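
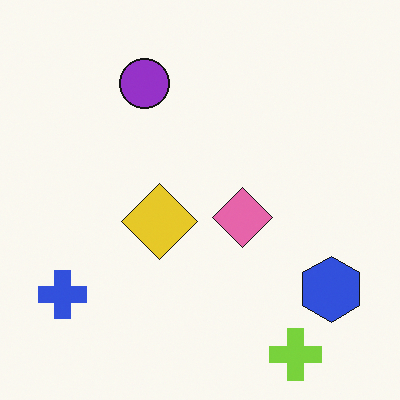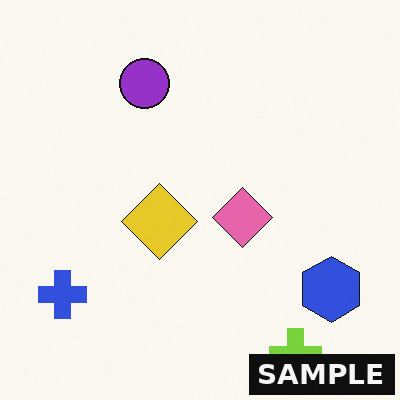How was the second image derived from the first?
The second image is the first watermarked with the text "SAMPLE" in the lower-right corner.

A dark label reading "SAMPLE" appears in the lower-right corner.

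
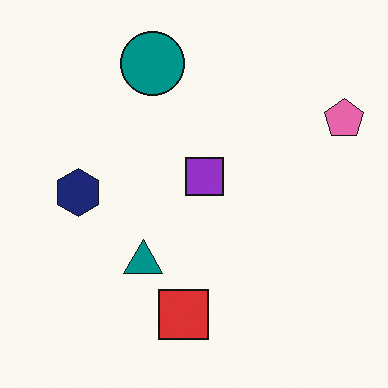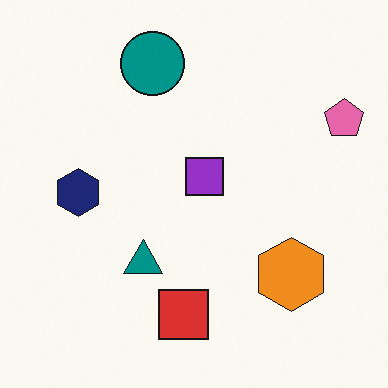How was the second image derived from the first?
The image was overlaid with an additional orange hexagon.

An orange hexagon appears in the second image that is absent from the first.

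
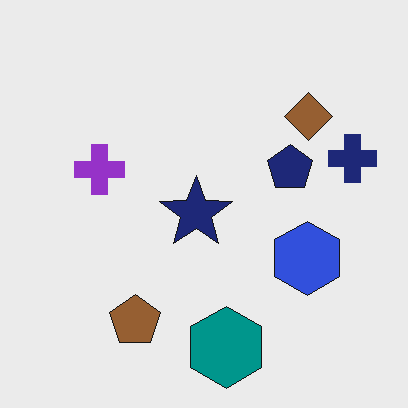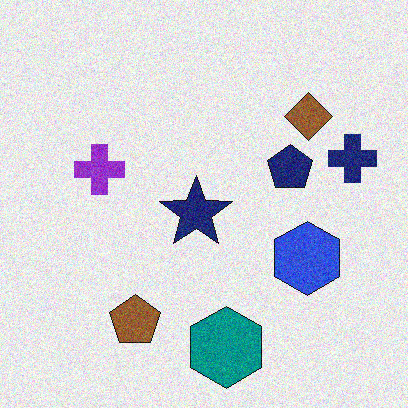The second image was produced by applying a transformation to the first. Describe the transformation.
The transformation is: degraded with visible gaussian noise.

Random speckle covers the whole image, including the flat background.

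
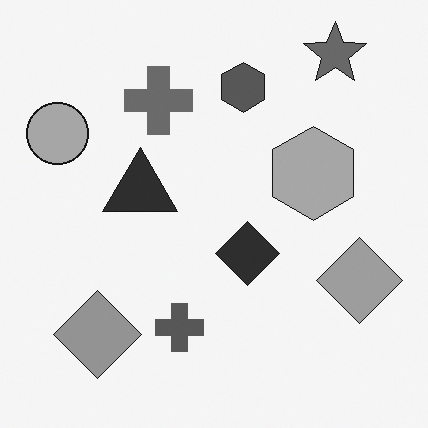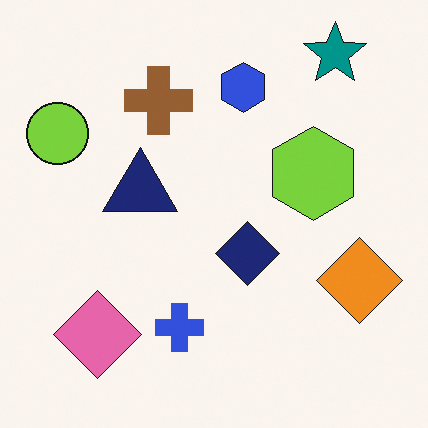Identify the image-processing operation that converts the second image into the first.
The image was converted to grayscale.

All color is removed — every shape is now a shade of grey.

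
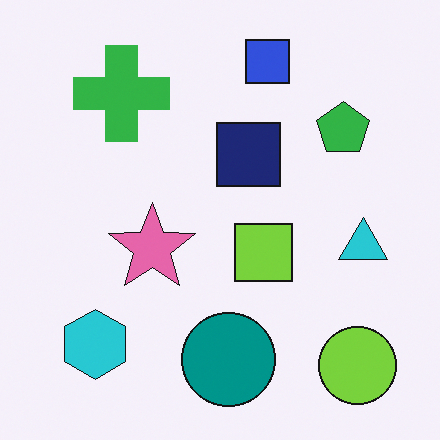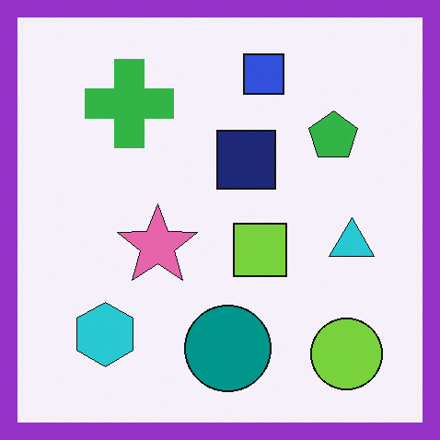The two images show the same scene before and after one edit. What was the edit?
The image was framed with a purple border.

A solid purple frame runs around the edge of the second image, with the content slightly shrunk inside it.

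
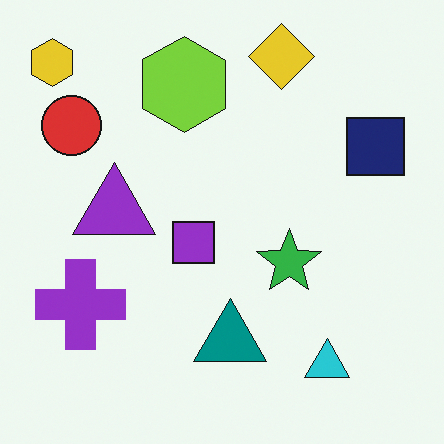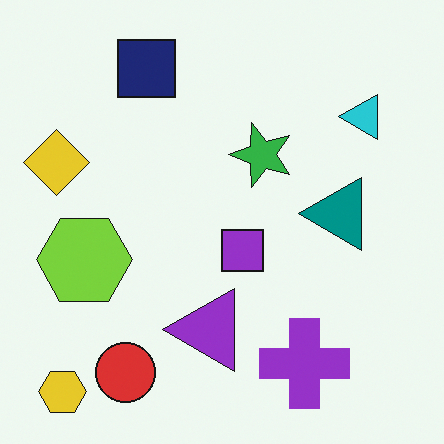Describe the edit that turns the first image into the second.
This is the original image rotated 90° counter-clockwise.

The yellow hexagon sits in the top-left of the first image and the bottom-left of the second — consistent with a whole-image 90° counter-clockwise rotation.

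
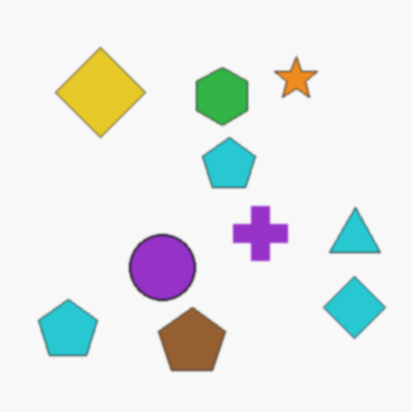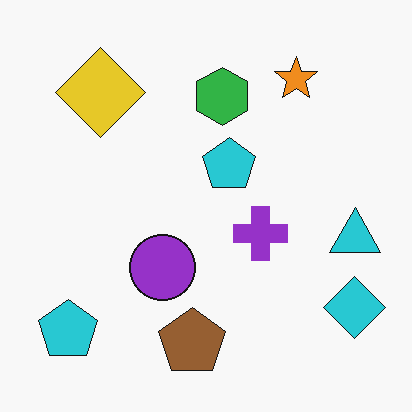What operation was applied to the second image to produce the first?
Given a subtle gaussian blur.

Shape edges and outlines are uniformly softened across the whole image.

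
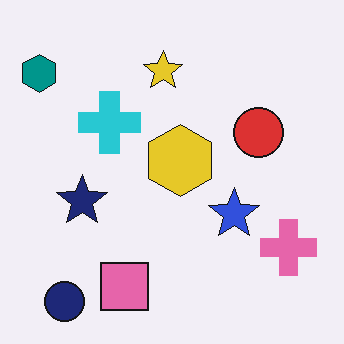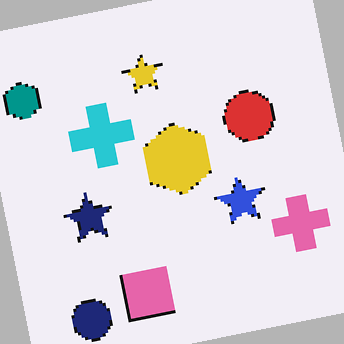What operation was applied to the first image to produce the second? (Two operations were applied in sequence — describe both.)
The transformation is: lightly pixelated (a mild mosaic effect), then rotated counter-clockwise by a few degrees.

Shapes are reduced to large square blocks; fine edges and outlines are lost — a downscale-then-upscale (mosaic) effect. Every shape is tilted by the same angle and the image corners show triangular fill wedges — a whole-image rotation by a non-right angle.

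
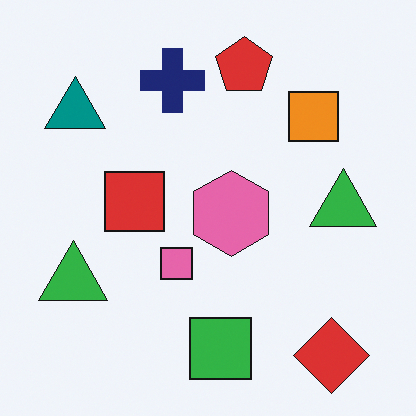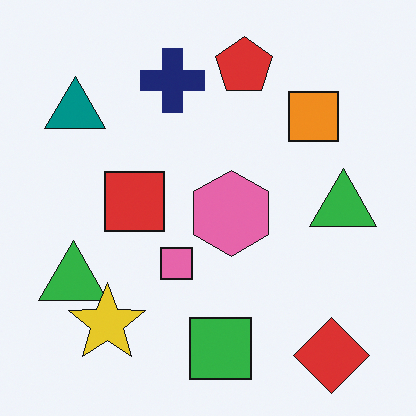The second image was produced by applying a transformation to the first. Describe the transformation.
The second image is the first overlaid with an additional yellow star.

A yellow star appears in the second image that is absent from the first.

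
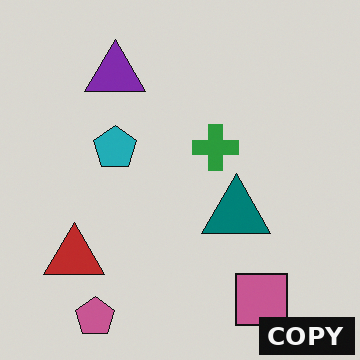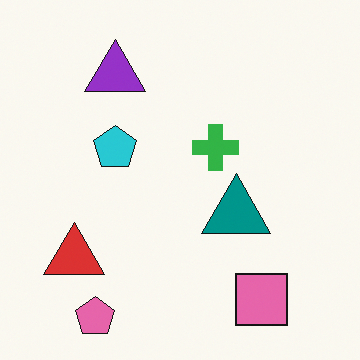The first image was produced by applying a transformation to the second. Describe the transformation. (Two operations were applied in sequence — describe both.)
This is the original image darkened a little, then watermarked with the text "COPY" in the lower-right corner.

Every pixel — background and shapes alike — is uniformly darkened. A dark label reading "COPY" appears in the lower-right corner.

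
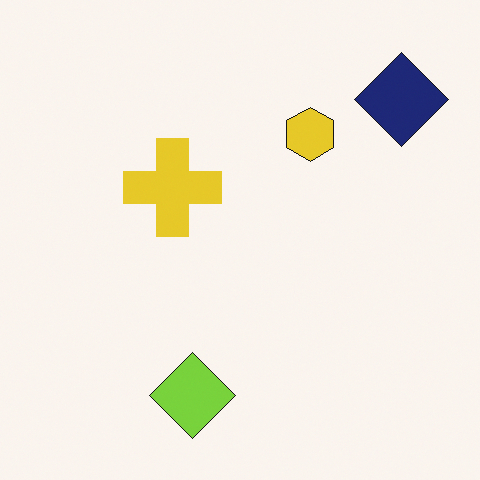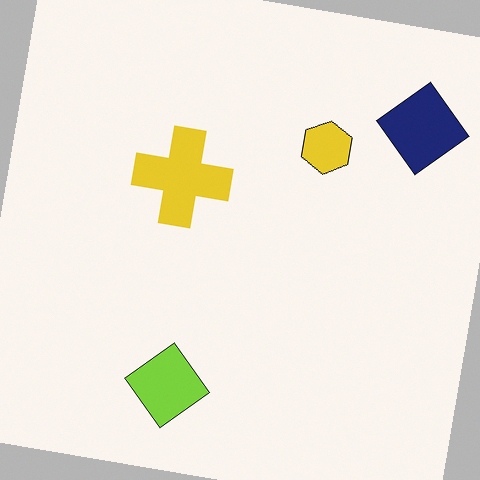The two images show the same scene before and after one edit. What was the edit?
The transformation is: rotated clockwise by a few degrees.

Every shape is tilted by the same angle and the image corners show triangular fill wedges — a whole-image rotation by a non-right angle.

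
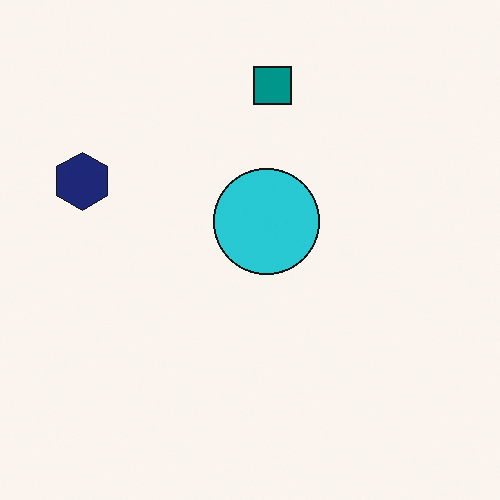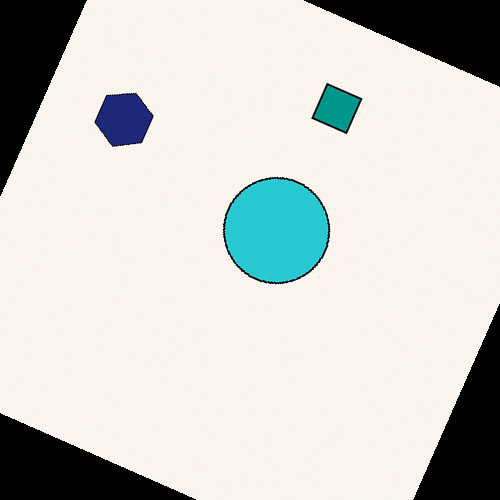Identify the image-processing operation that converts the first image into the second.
The second image is the first rotated clockwise by a clearly visible amount.

Every shape is tilted by the same angle and the image corners show triangular fill wedges — a whole-image rotation by a non-right angle.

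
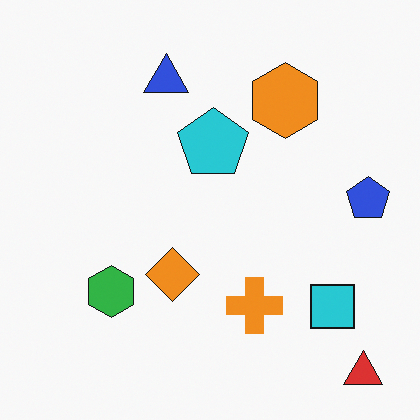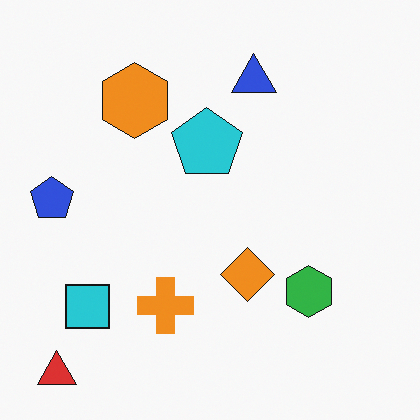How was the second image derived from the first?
The transformation is: flipped horizontally (left ↔ right).

The blue pentagon is in the right of the first image and the left of the second — shapes on opposite sides of the vertical midline have swapped in a mirror flip.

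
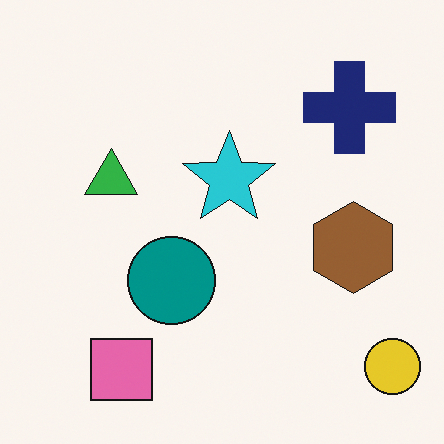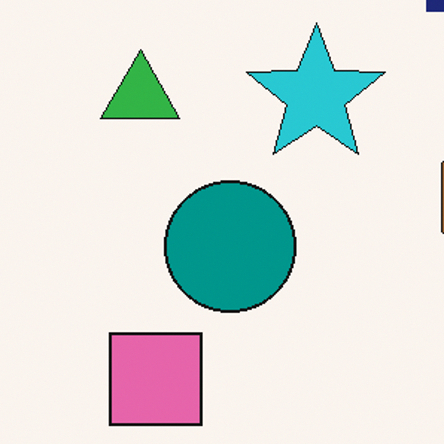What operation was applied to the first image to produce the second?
The second image is the first cropped slightly and scaled back up.

The visible shapes are larger and the field of view is narrower; shapes near the original edges may be partly or wholly outside the frame — a crop-and-rescale.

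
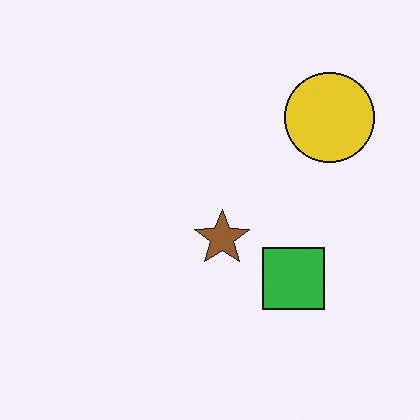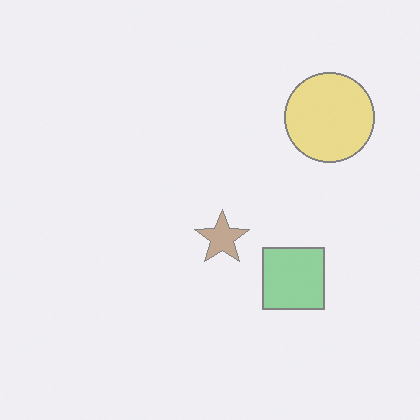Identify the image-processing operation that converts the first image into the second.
The transformation is: washed out (contrast reduced).

Tones are pushed toward mid-grey across the whole image — a global contrast change.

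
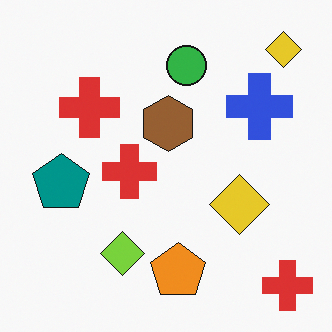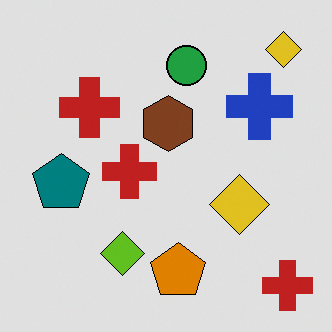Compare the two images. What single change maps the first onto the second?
The second image is the first moderately posterized.

Each flat color has snapped to a coarser quantized level — most visibly, the near-white background has dropped to a flat grey.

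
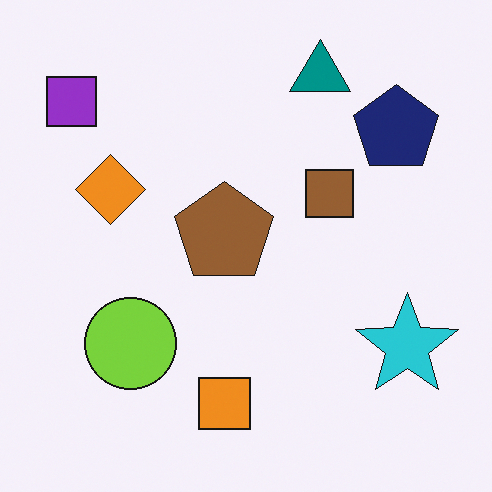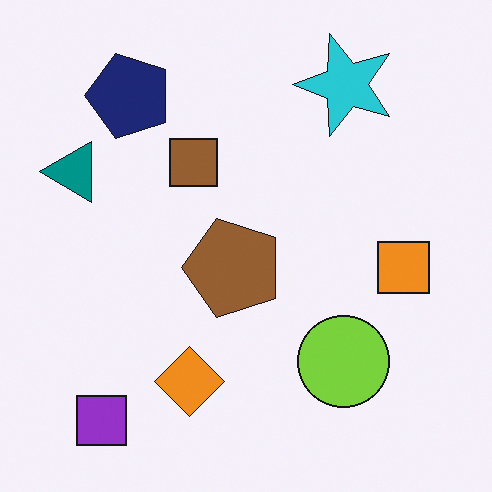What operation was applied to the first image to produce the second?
Rotated 90° counter-clockwise.

The purple square sits in the top-left of the first image and the bottom-left of the second — consistent with a whole-image 90° counter-clockwise rotation.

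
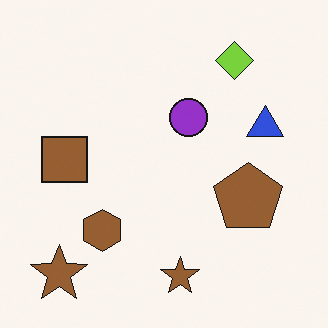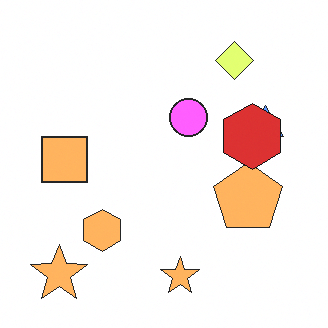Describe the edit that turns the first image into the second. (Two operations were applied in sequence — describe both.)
The image was noticeably brightened, then overlaid with an additional red hexagon.

Every pixel — background and shapes alike — is uniformly brightened. A red hexagon appears in the second image that is absent from the first.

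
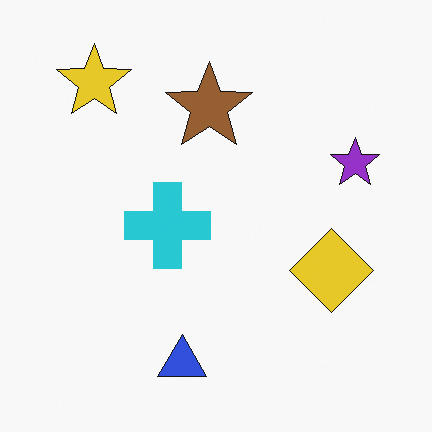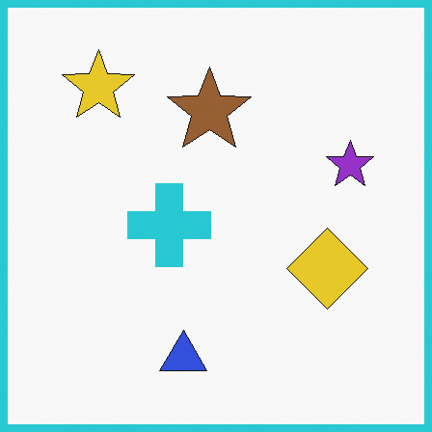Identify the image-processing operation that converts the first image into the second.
The image was framed with a cyan border.

A solid cyan frame runs around the edge of the second image, with the content slightly shrunk inside it.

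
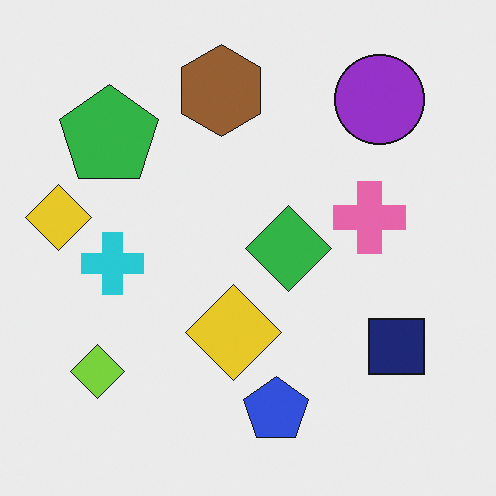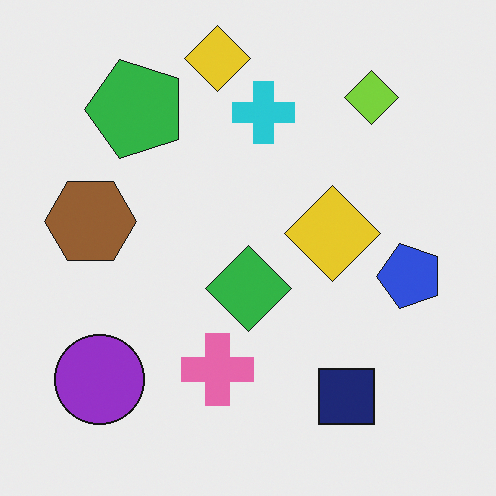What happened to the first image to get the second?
The second image is the first transposed (reflected across the top-left ↔ bottom-right diagonal).

Shapes have swapped their row and column positions — what was in the top-right is now in the bottom-left — a diagonal reflection.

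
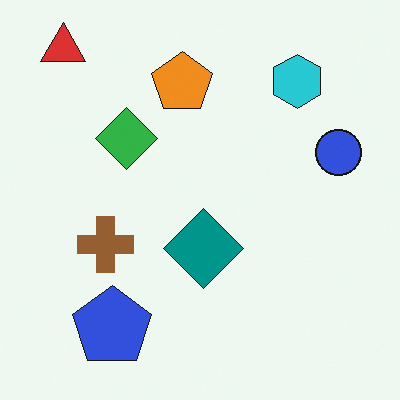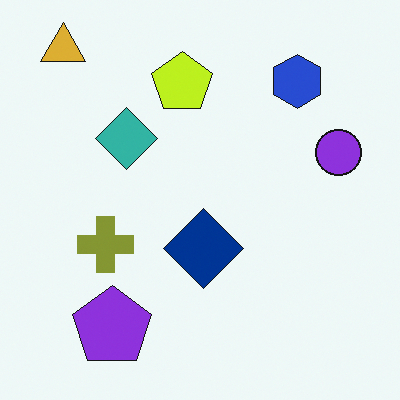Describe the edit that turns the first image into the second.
Hue-shifted by a small amount.

Every shape's color has rotated by the same amount around the hue wheel — a uniform hue shift.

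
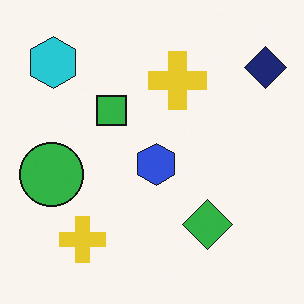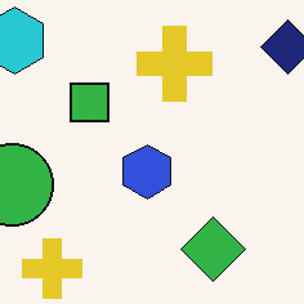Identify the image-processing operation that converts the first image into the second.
Cropped to a modestly smaller region and rescaled.

The visible shapes are larger and the field of view is narrower; shapes near the original edges may be partly or wholly outside the frame — a crop-and-rescale.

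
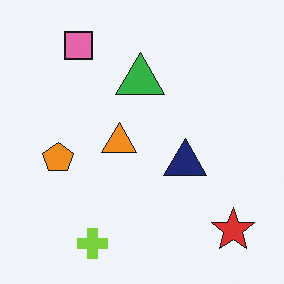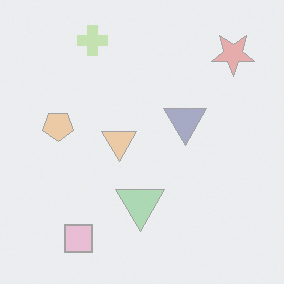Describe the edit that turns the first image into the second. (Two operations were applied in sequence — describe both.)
This is the original image flipped vertically (top ↔ bottom), then washed out (contrast reduced).

The lime cross is in the bottom-left of the first image and the top-left of the second — shapes on opposite sides of the horizontal midline have swapped in a mirror flip. Tones are pushed toward mid-grey across the whole image — a global contrast change.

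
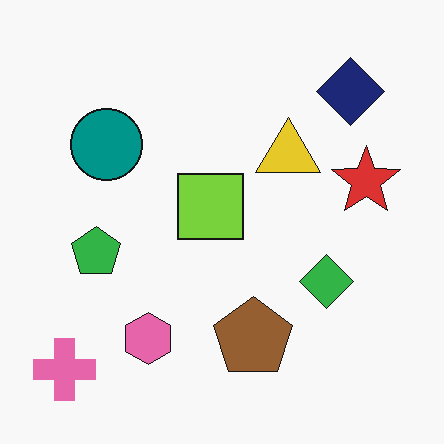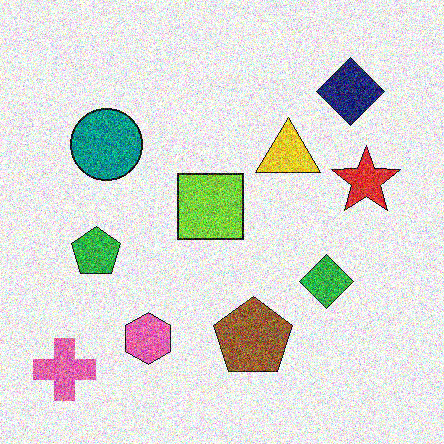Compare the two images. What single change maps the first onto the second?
This is the original image degraded with heavy additive noise.

Random speckle covers the whole image, including the flat background.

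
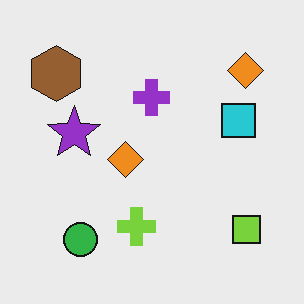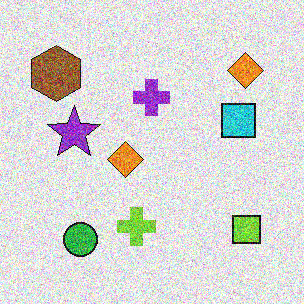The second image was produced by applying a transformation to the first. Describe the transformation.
It was degraded with heavy additive noise.

Random speckle covers the whole image, including the flat background.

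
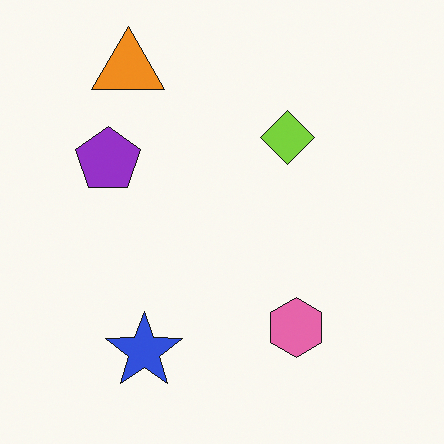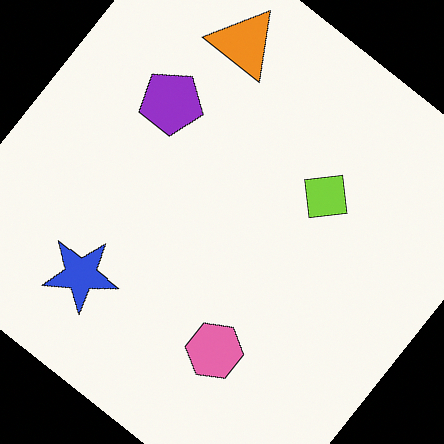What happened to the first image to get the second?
This is the original image rotated clockwise by a large amount — several tens of degrees.

Every shape is tilted by the same angle and the image corners show triangular fill wedges — a whole-image rotation by a non-right angle.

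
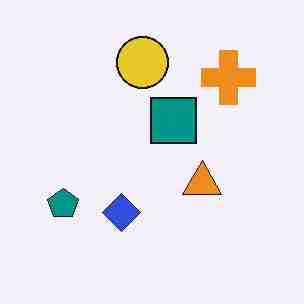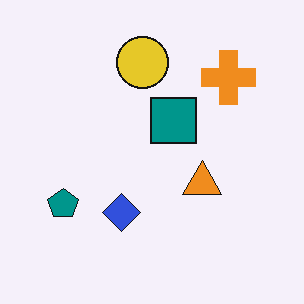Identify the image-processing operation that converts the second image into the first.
The transformation is: heavily JPEG-compressed with obvious blocking artifacts.

Blocky 8×8 compression artifacts appear around shape edges and the flat background shows ringing — characteristic JPEG degradation.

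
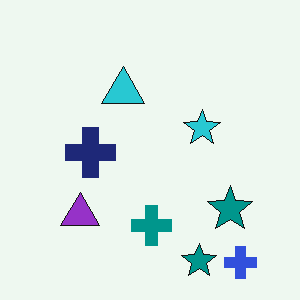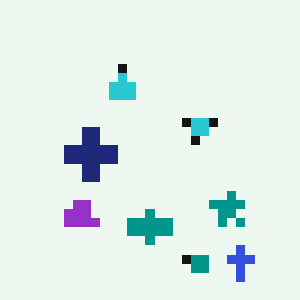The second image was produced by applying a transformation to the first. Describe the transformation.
The second image is the first heavily pixelated into large blocks.

Shapes are reduced to large square blocks; fine edges and outlines are lost — a downscale-then-upscale (mosaic) effect.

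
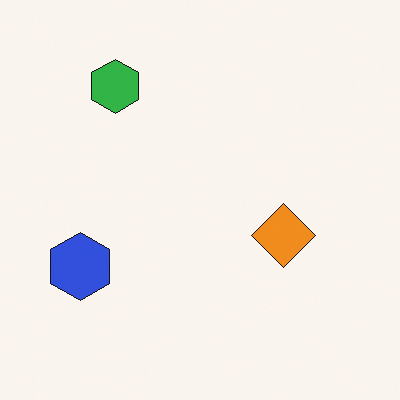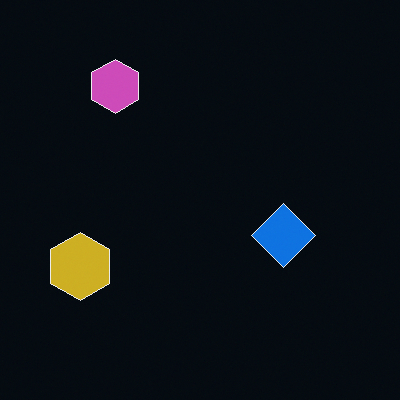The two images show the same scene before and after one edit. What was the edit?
The transformation is: color-inverted (negative).

The light background has become dark and every shape's color is its complement — a photographic negative.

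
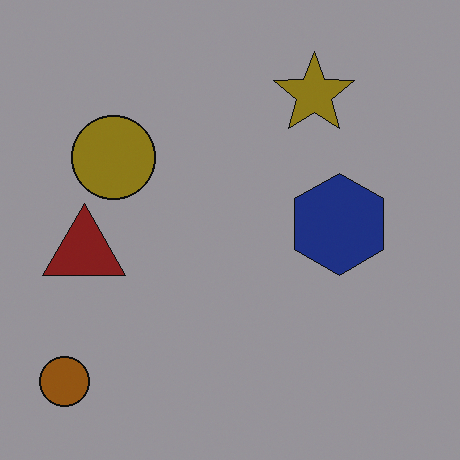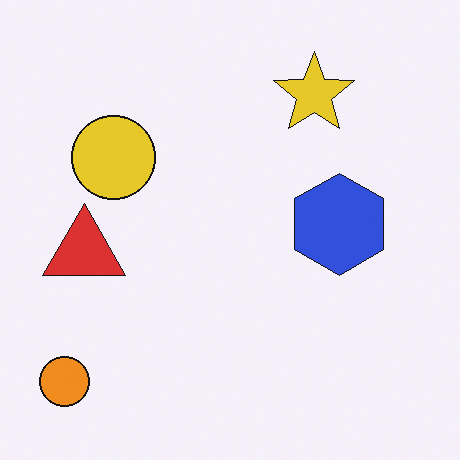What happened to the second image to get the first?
The transformation is: substantially darkened.

Every pixel — background and shapes alike — is uniformly darkened.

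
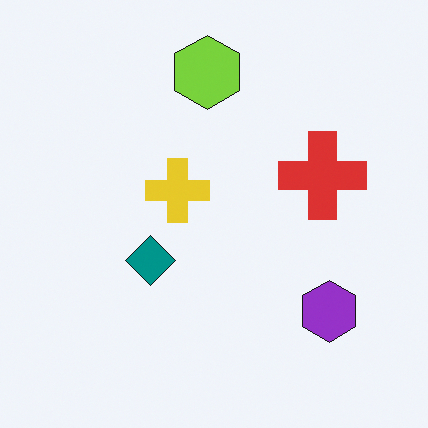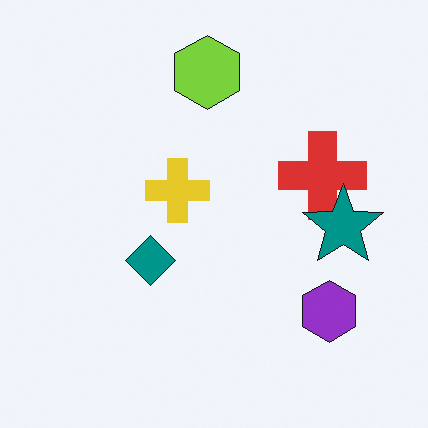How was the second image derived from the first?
Overlaid with an additional teal star.

A teal star appears in the second image that is absent from the first.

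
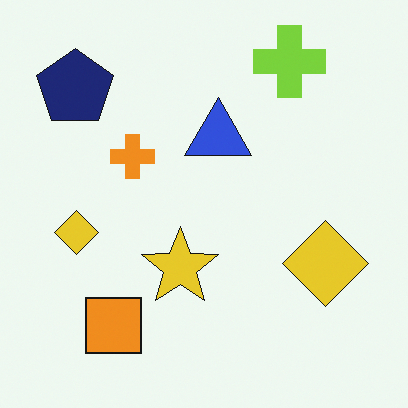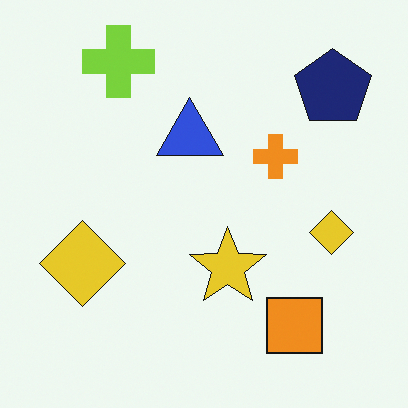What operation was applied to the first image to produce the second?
This is the original image flipped horizontally (left ↔ right).

The navy pentagon is in the top-left of the first image and the top-right of the second — shapes on opposite sides of the vertical midline have swapped in a mirror flip.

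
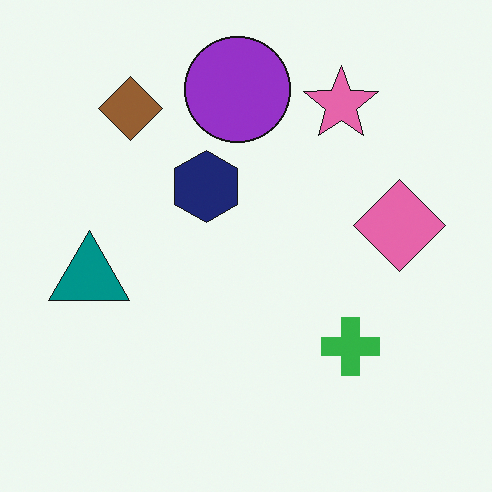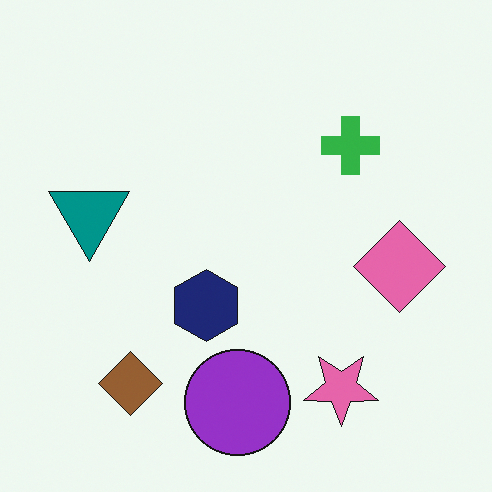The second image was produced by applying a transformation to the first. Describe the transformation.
The transformation is: flipped vertically (top ↔ bottom).

The purple circle is in the top of the first image and the bottom of the second — shapes on opposite sides of the horizontal midline have swapped in a mirror flip.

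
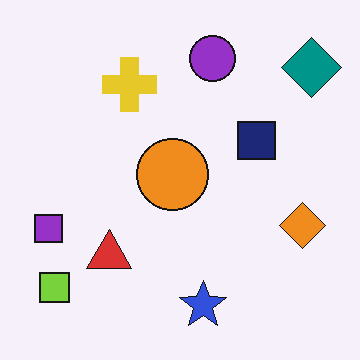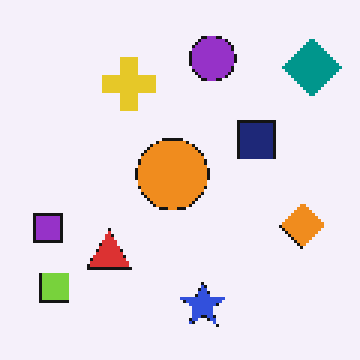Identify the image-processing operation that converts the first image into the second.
The transformation is: lightly pixelated (a mild mosaic effect).

Shapes are reduced to large square blocks; fine edges and outlines are lost — a downscale-then-upscale (mosaic) effect.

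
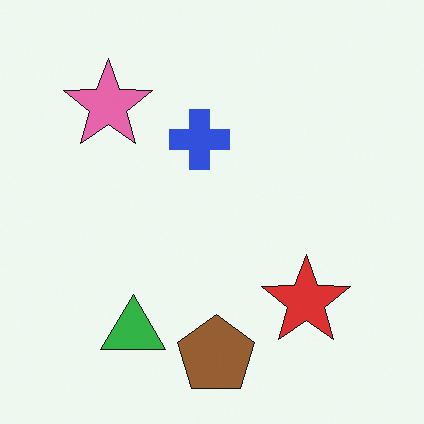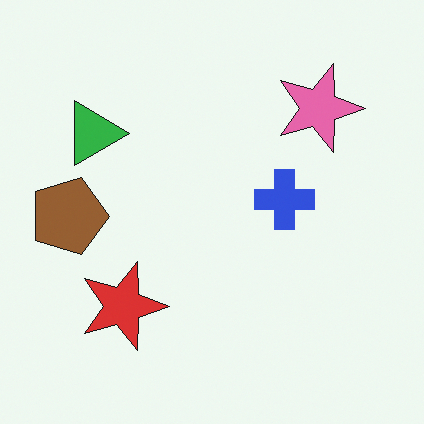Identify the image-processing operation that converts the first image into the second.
The image was rotated 90° clockwise.

The pink star sits in the top-left of the first image and the top-right of the second — consistent with a whole-image 90° clockwise rotation.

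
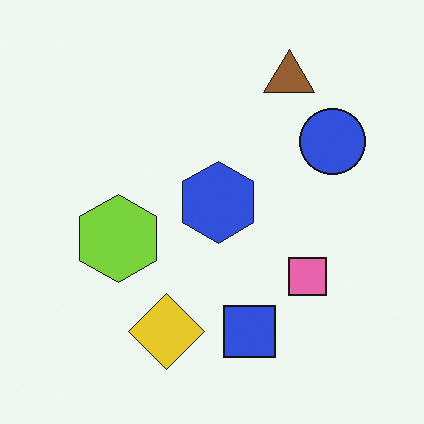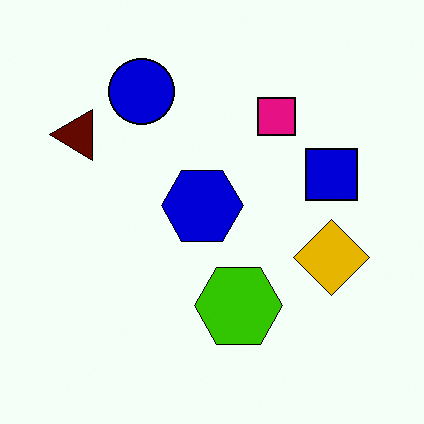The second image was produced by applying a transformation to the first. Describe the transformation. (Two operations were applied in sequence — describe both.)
The second image is the first rotated 90° counter-clockwise, then given much higher contrast.

The brown triangle sits in the top-right of the first image and the top-left of the second — consistent with a whole-image 90° counter-clockwise rotation. Tones are pushed away from mid-grey across the whole image — a global contrast change.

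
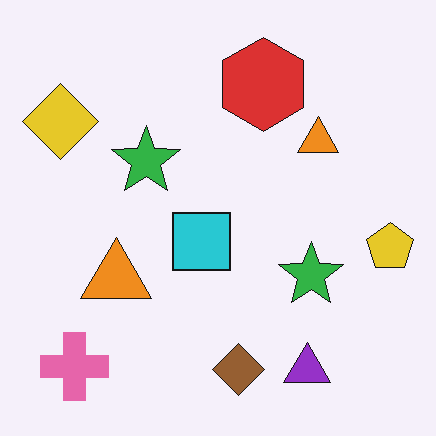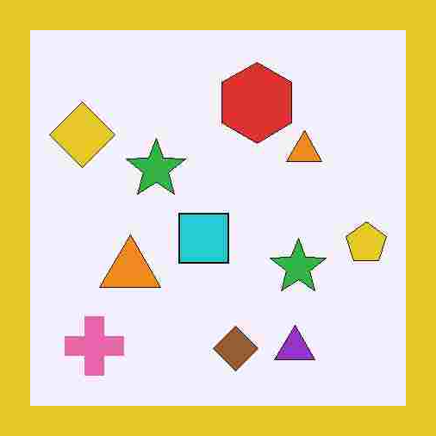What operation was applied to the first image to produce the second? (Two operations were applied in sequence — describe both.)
The image was heavily JPEG-compressed with obvious blocking artifacts, then framed with a yellow border.

Blocky 8×8 compression artifacts appear around shape edges and the flat background shows ringing — characteristic JPEG degradation. A solid yellow frame runs around the edge of the second image, with the content slightly shrunk inside it.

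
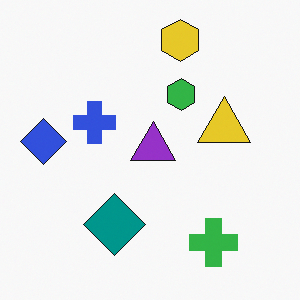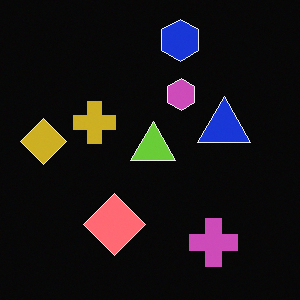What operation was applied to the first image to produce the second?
Color-inverted (negative).

The light background has become dark and every shape's color is its complement — a photographic negative.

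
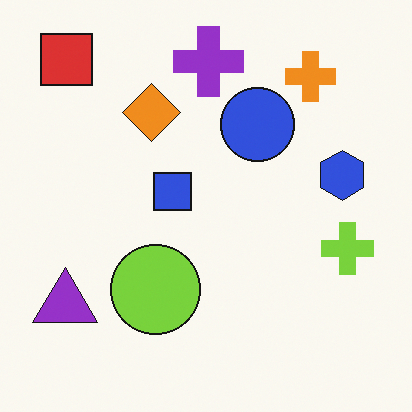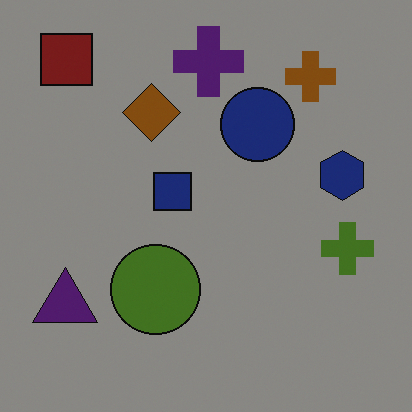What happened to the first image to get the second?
The transformation is: substantially darkened.

Every pixel — background and shapes alike — is uniformly darkened.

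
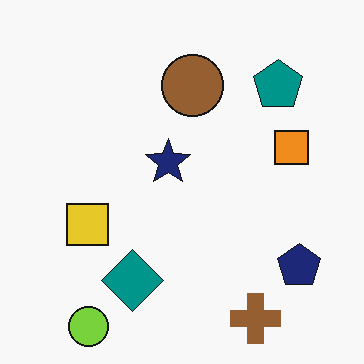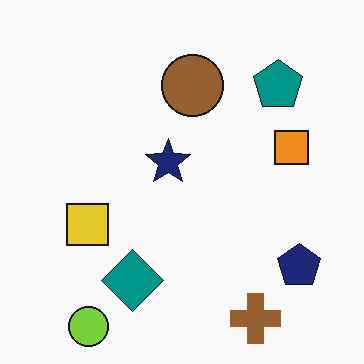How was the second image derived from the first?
The transformation is: given moderate JPEG compression.

Blocky 8×8 compression artifacts appear around shape edges and the flat background shows ringing — characteristic JPEG degradation.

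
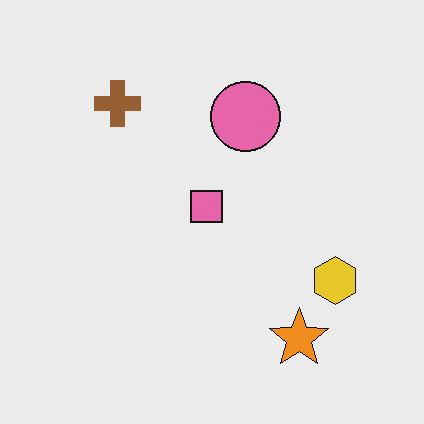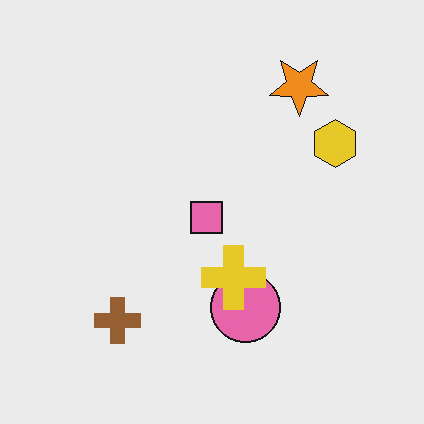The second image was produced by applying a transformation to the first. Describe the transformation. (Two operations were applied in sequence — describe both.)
It was flipped vertically (top ↔ bottom), then overlaid with an additional yellow cross.

The orange star is in the bottom-right of the first image and the top-right of the second — shapes on opposite sides of the horizontal midline have swapped in a mirror flip. A yellow cross appears in the second image that is absent from the first.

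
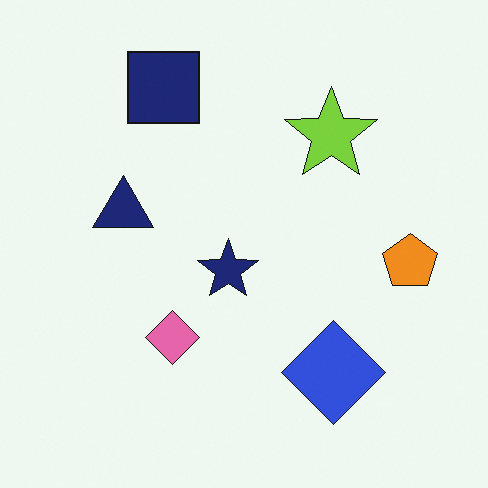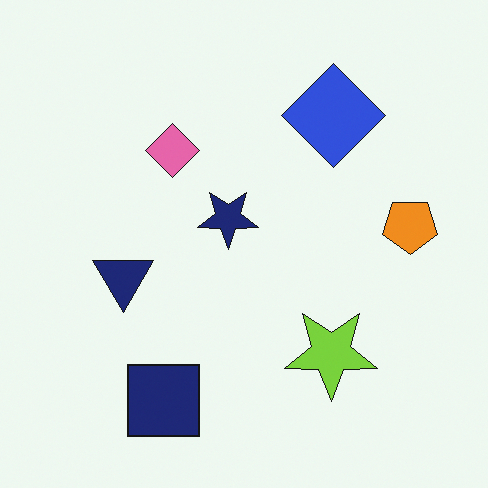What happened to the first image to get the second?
It was flipped vertically (top ↔ bottom).

The navy square is in the top of the first image and the bottom of the second — shapes on opposite sides of the horizontal midline have swapped in a mirror flip.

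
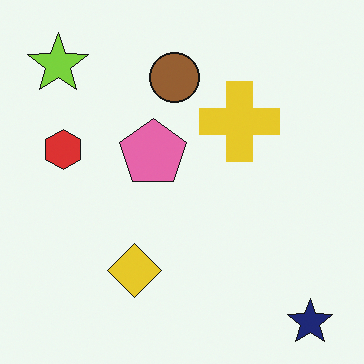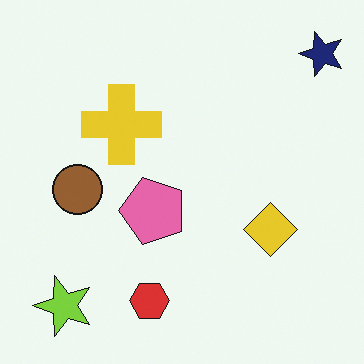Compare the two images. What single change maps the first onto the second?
Rotated 90° counter-clockwise.

The navy star sits in the bottom-right of the first image and the top-right of the second — consistent with a whole-image 90° counter-clockwise rotation.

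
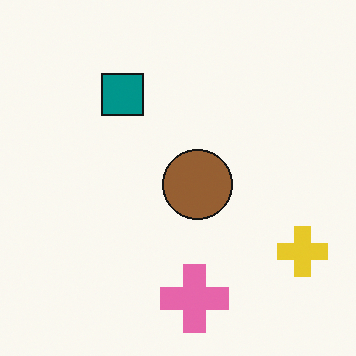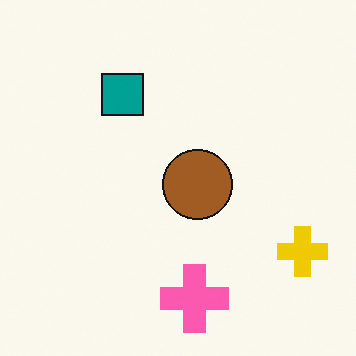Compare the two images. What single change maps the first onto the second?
The image was slightly oversaturated.

All colors are more vivid — a global saturation change.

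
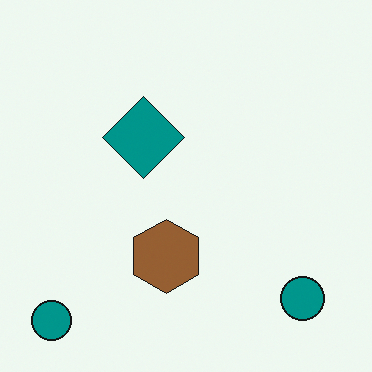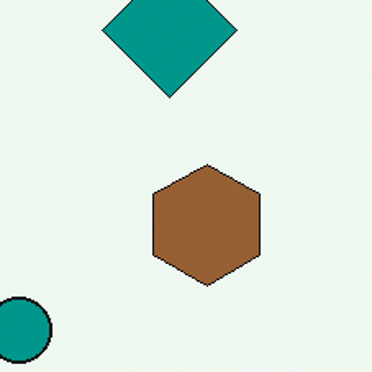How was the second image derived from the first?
The image was cropped tightly and scaled back up.

The visible shapes are larger and the field of view is narrower; shapes near the original edges may be partly or wholly outside the frame — a crop-and-rescale.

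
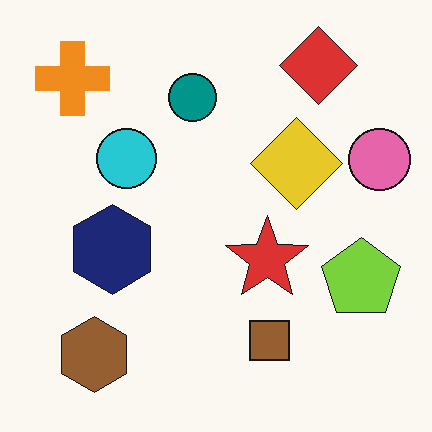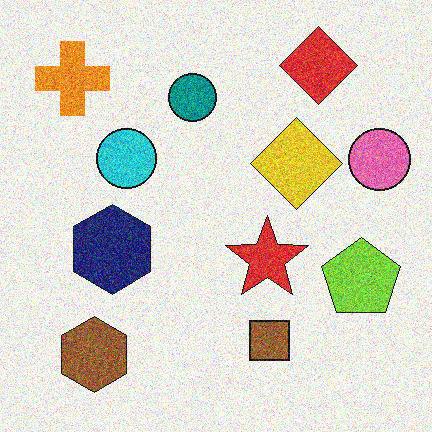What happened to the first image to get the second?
The image was degraded with strong gaussian noise.

Random speckle covers the whole image, including the flat background.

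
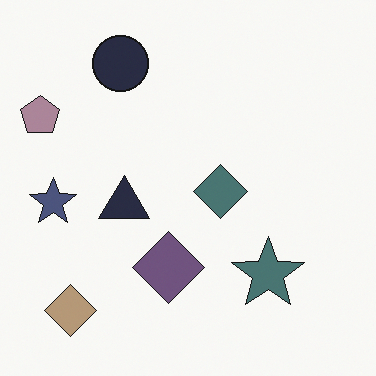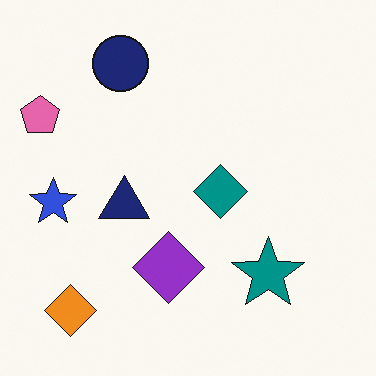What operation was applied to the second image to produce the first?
This is the original image made much more muted (saturation change).

All colors are more muted and greyish — a global saturation change.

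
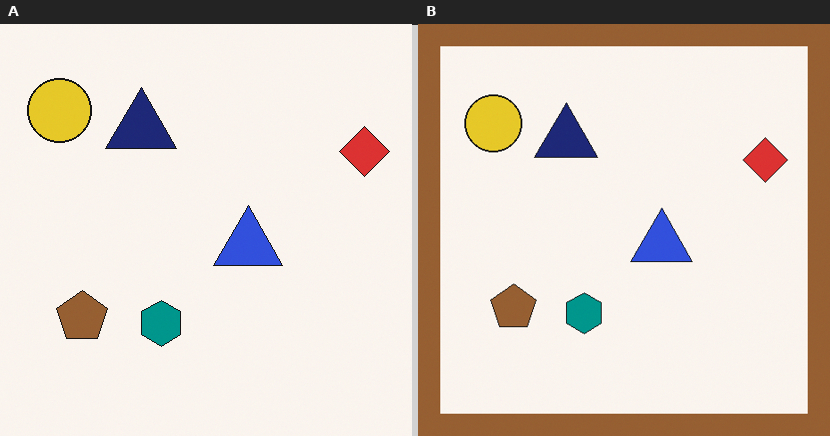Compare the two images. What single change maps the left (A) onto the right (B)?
Framed with a brown border.

A solid brown frame runs around the edge of the right (B) image, with the content slightly shrunk inside it.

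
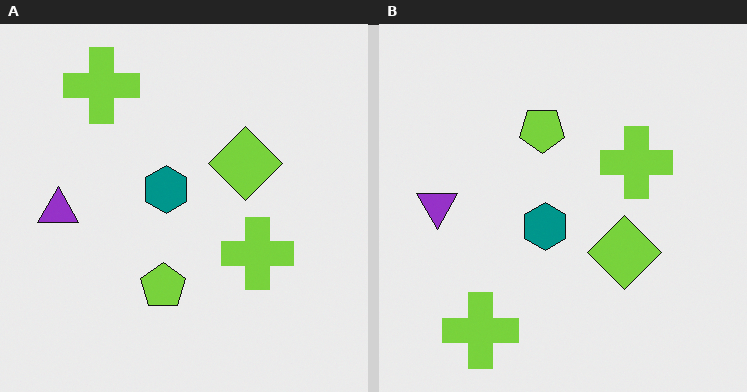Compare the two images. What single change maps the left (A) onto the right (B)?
The image was flipped vertically (top ↔ bottom).

The lime pentagon is in the bottom of the left (A) image and the top of the right (B) — shapes on opposite sides of the horizontal midline have swapped in a mirror flip.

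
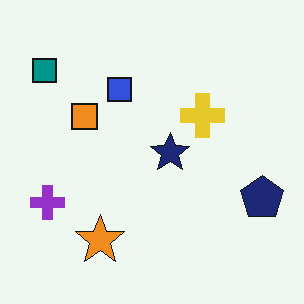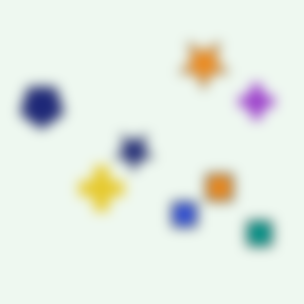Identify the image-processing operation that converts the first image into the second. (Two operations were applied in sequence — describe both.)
Rotated 180°, then strongly gaussian-blurred.

The teal square sits in the top-left of the first image and the bottom-right of the second — consistent with a whole-image 180° rotation. Shape edges and outlines are uniformly softened across the whole image.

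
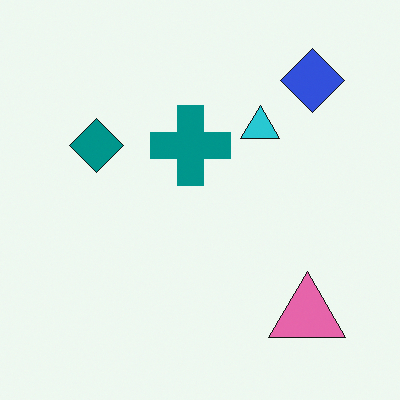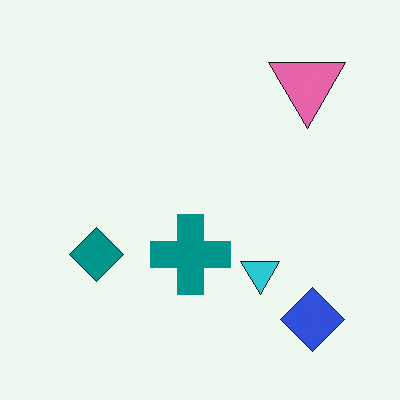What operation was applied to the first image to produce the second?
It was flipped vertically (top ↔ bottom).

The blue diamond is in the top-right of the first image and the bottom-right of the second — shapes on opposite sides of the horizontal midline have swapped in a mirror flip.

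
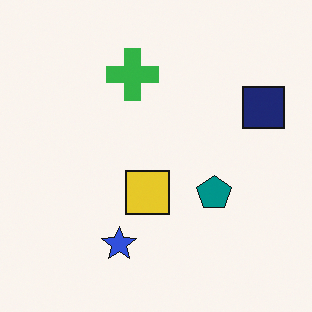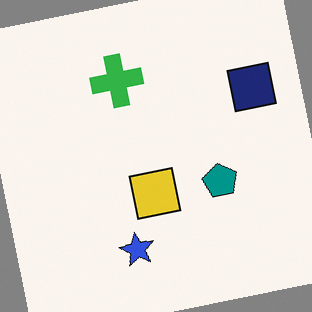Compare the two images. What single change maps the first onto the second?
This is the original image rotated counter-clockwise by a few degrees.

Every shape is tilted by the same angle and the image corners show triangular fill wedges — a whole-image rotation by a non-right angle.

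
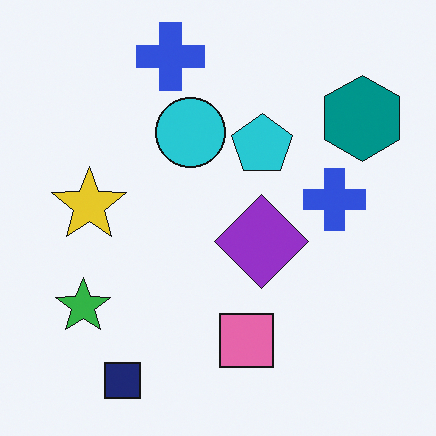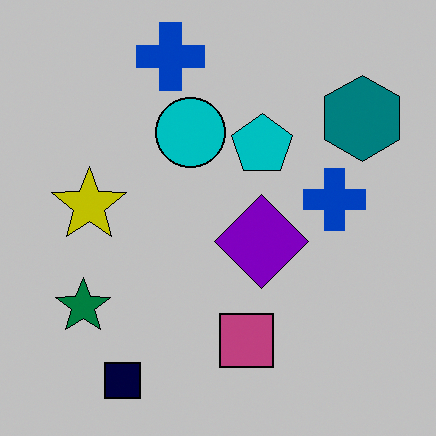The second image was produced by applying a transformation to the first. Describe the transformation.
It was aggressively posterized.

Each flat color has snapped to a coarser quantized level — most visibly, the near-white background has dropped to a flat grey.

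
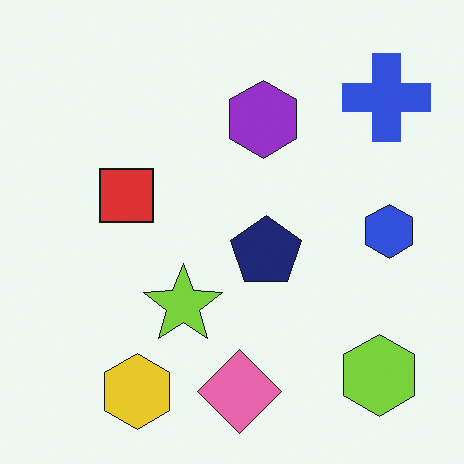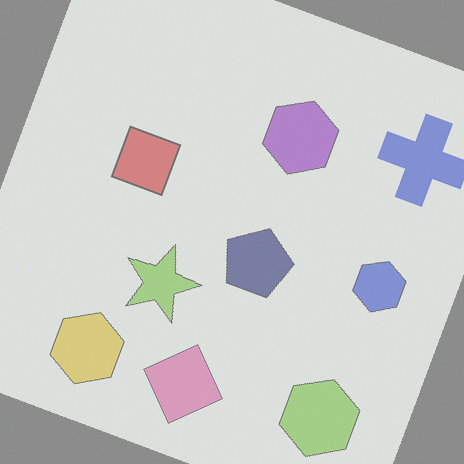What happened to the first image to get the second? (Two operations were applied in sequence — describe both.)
The second image is the first rotated clockwise by a clearly visible amount, then washed out (contrast reduced).

Every shape is tilted by the same angle and the image corners show triangular fill wedges — a whole-image rotation by a non-right angle. Tones are pushed toward mid-grey across the whole image — a global contrast change.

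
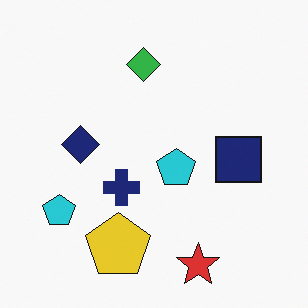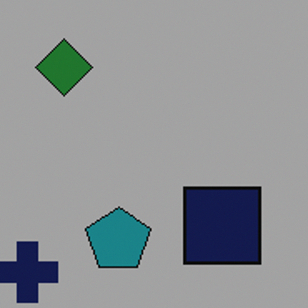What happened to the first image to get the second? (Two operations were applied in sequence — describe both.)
It was substantially darkened, then cropped to a noticeably smaller region and rescaled.

Every pixel — background and shapes alike — is uniformly darkened. The visible shapes are larger and the field of view is narrower; shapes near the original edges may be partly or wholly outside the frame — a crop-and-rescale.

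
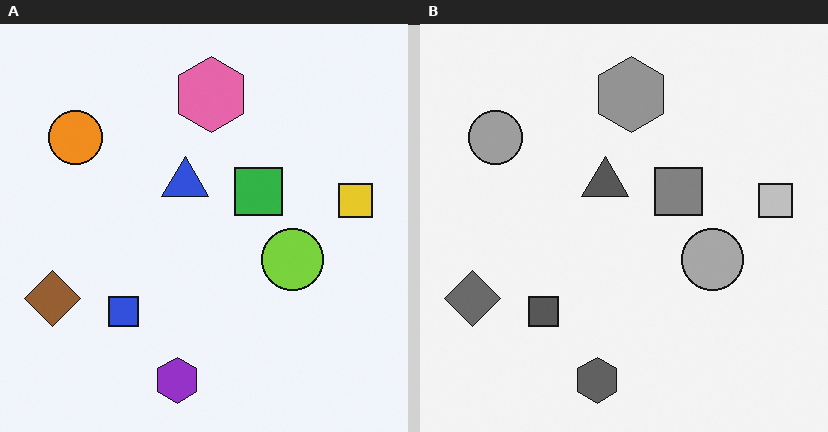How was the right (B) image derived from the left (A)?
The image was converted to grayscale.

All color is removed — every shape is now a shade of grey.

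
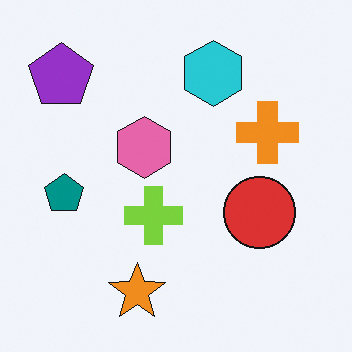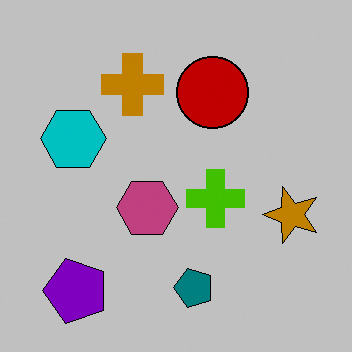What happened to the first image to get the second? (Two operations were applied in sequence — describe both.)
The image was rotated 90° counter-clockwise, then heavily posterized to just a handful of flat colors.

The purple pentagon sits in the top-left of the first image and the bottom-left of the second — consistent with a whole-image 90° counter-clockwise rotation. Each flat color has snapped to a coarser quantized level — most visibly, the near-white background has dropped to a flat grey.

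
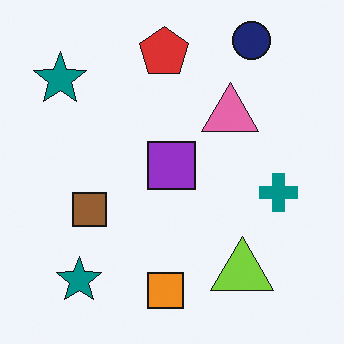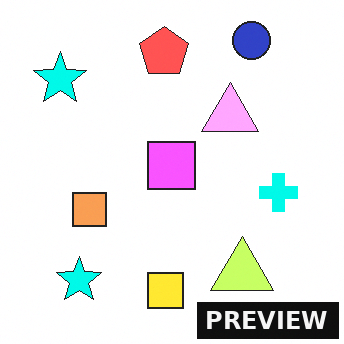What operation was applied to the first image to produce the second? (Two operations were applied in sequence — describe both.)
It was brightened a lot, then watermarked with the text "PREVIEW" in the lower-right corner.

Every pixel — background and shapes alike — is uniformly brightened. A dark label reading "PREVIEW" appears in the lower-right corner.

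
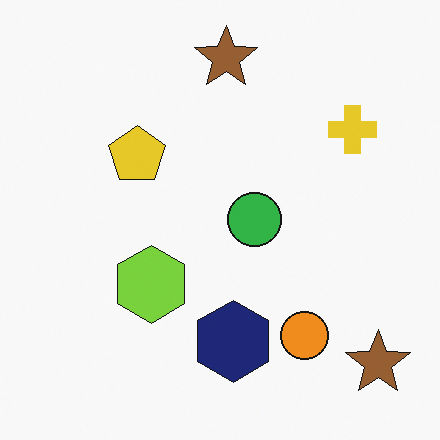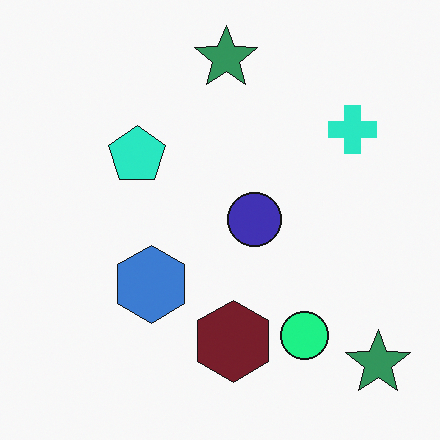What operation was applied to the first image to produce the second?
The transformation is: hue-shifted through roughly a third of the color wheel.

Every shape's color has rotated by the same amount around the hue wheel — a uniform hue shift.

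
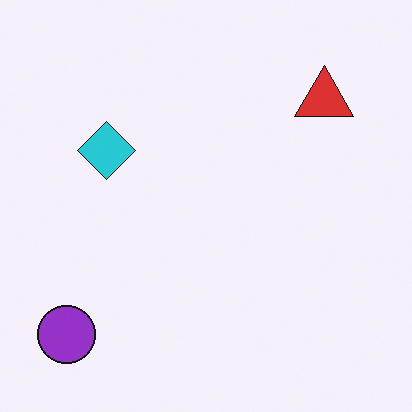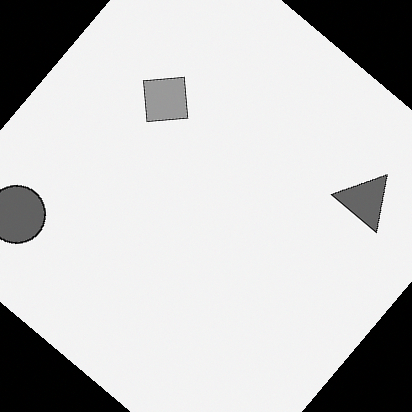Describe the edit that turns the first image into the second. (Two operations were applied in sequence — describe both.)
It was converted to grayscale, then rotated clockwise by a large amount — several tens of degrees.

All color is removed — every shape is now a shade of grey. Every shape is tilted by the same angle and the image corners show triangular fill wedges — a whole-image rotation by a non-right angle.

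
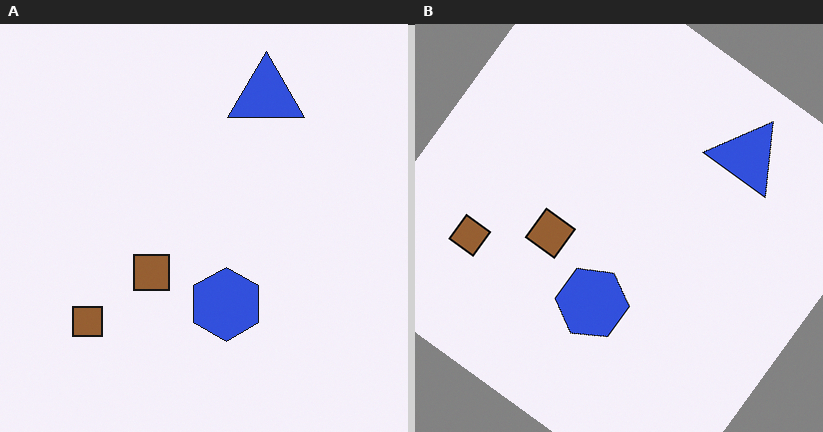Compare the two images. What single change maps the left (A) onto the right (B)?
The image was rotated clockwise by a large amount — several tens of degrees.

Every shape is tilted by the same angle and the image corners show triangular fill wedges — a whole-image rotation by a non-right angle.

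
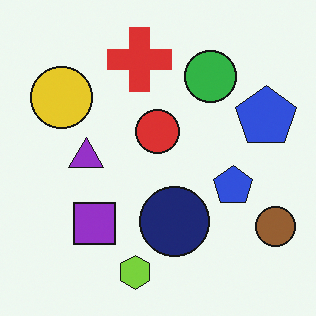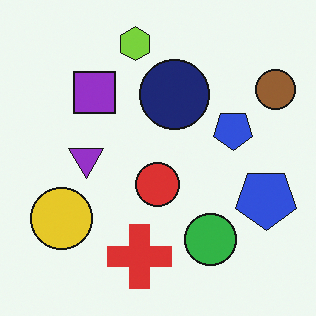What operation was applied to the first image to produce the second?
Flipped vertically (top ↔ bottom).

The lime hexagon is in the bottom of the first image and the top of the second — shapes on opposite sides of the horizontal midline have swapped in a mirror flip.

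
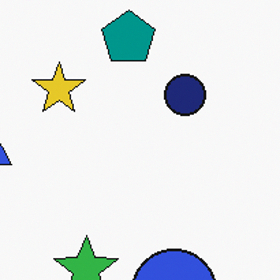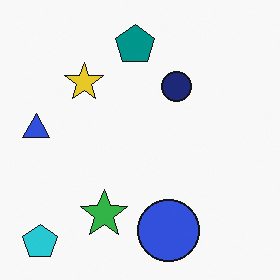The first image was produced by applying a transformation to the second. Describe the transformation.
This is the original image cropped slightly and scaled back up.

The visible shapes are larger and the field of view is narrower; shapes near the original edges may be partly or wholly outside the frame — a crop-and-rescale.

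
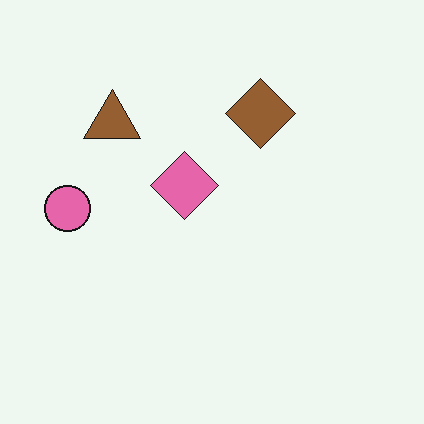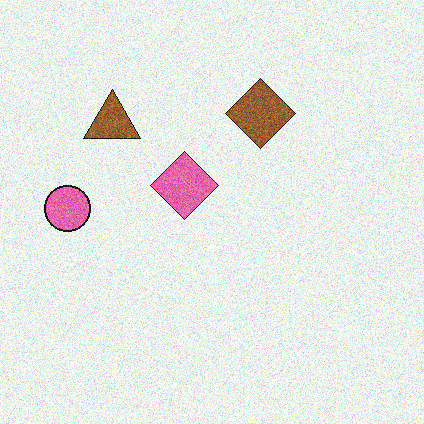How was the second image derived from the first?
The second image is the first degraded with visible gaussian noise.

Random speckle covers the whole image, including the flat background.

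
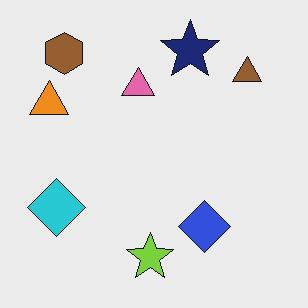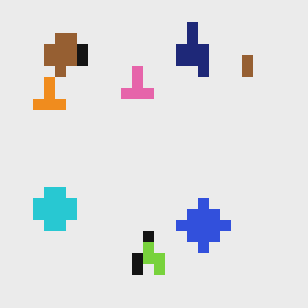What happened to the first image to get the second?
The transformation is: coarsely pixelated.

Shapes are reduced to large square blocks; fine edges and outlines are lost — a downscale-then-upscale (mosaic) effect.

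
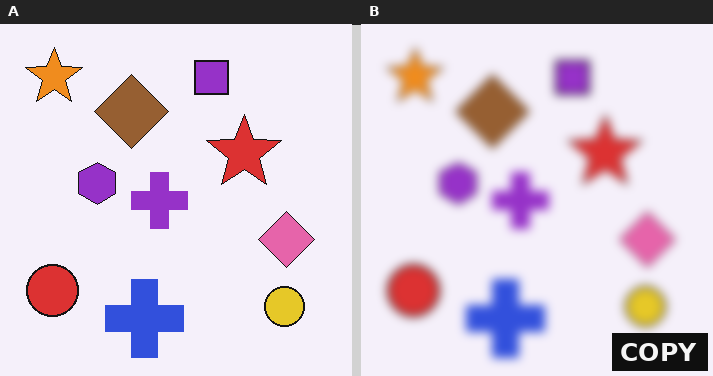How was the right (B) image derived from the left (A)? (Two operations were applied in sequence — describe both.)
This is the original image strongly gaussian-blurred, then watermarked with the text "COPY" in the lower-right corner.

Shape edges and outlines are uniformly softened across the whole image. A dark label reading "COPY" appears in the lower-right corner.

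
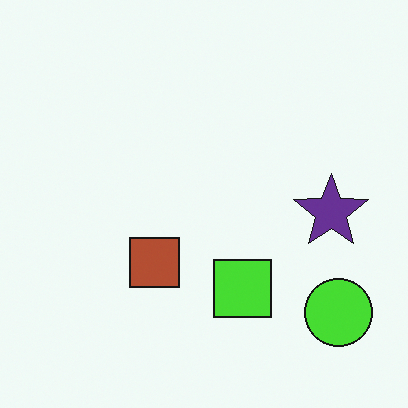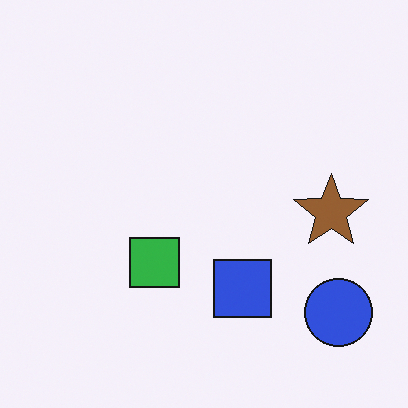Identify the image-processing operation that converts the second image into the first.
Hue-shifted through roughly half the color wheel.

Every shape's color has rotated by the same amount around the hue wheel — a uniform hue shift.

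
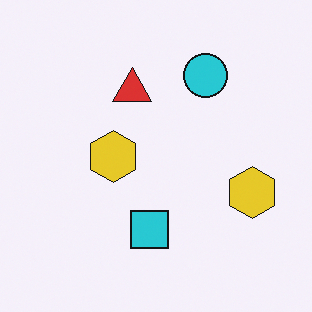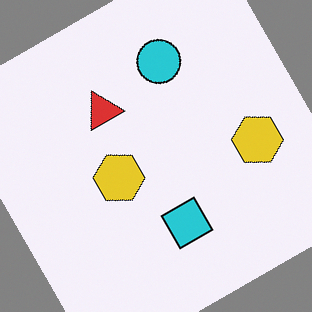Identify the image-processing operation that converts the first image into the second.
The transformation is: rotated counter-clockwise by a moderate amount.

Every shape is tilted by the same angle and the image corners show triangular fill wedges — a whole-image rotation by a non-right angle.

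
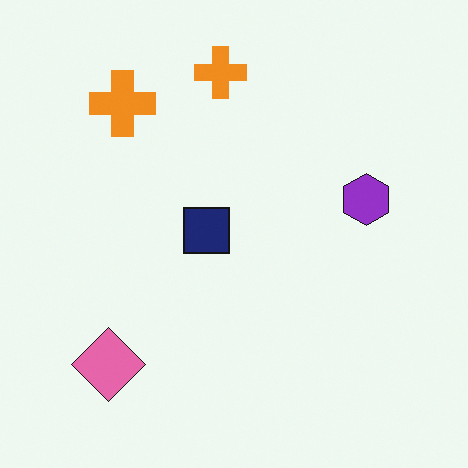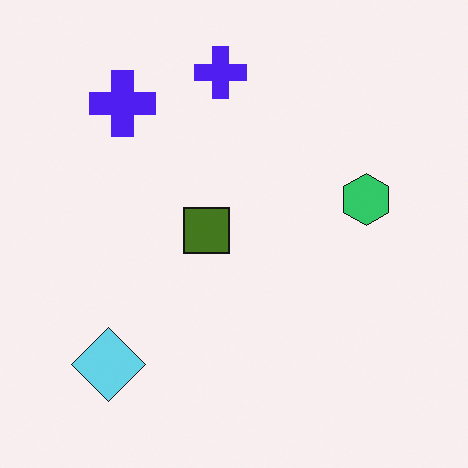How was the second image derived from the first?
The image was hue-shifted by a large amount.

Every shape's color has rotated by the same amount around the hue wheel — a uniform hue shift.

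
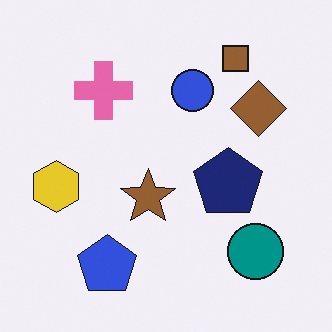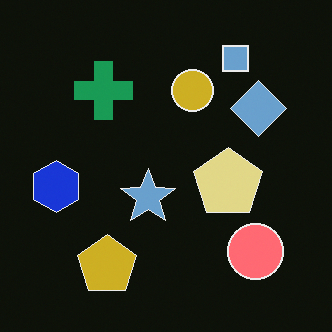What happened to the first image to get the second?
The transformation is: color-inverted (negative).

The light background has become dark and every shape's color is its complement — a photographic negative.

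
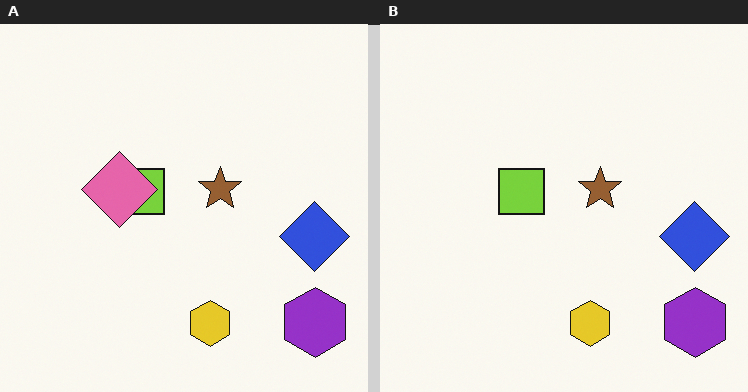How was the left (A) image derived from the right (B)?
It was overlaid with an additional pink diamond.

A pink diamond appears in the left (A) image that is absent from the right (B).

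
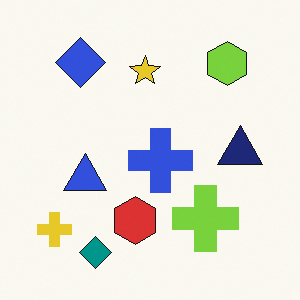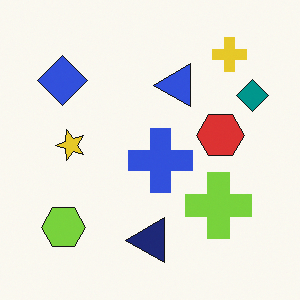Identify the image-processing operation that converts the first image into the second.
It was transposed (reflected across the top-left ↔ bottom-right diagonal).

Shapes have swapped their row and column positions — what was in the top-right is now in the bottom-left — a diagonal reflection.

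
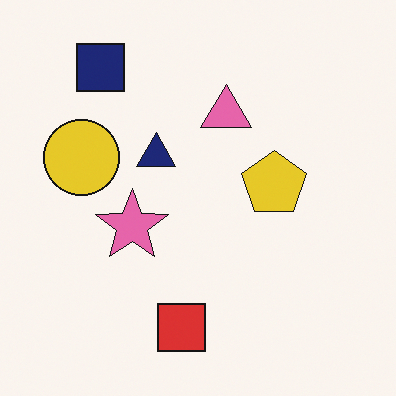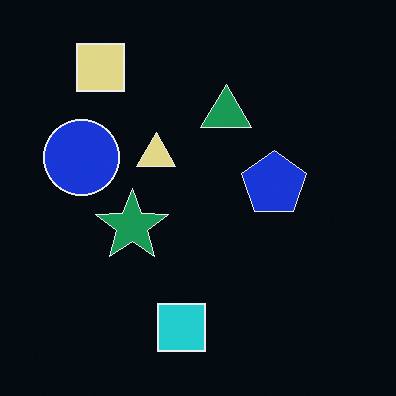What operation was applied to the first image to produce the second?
Color-inverted (negative).

The light background has become dark and every shape's color is its complement — a photographic negative.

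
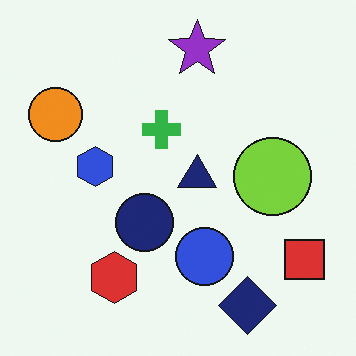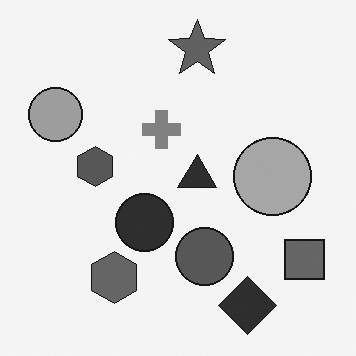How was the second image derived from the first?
Converted to grayscale.

All color is removed — every shape is now a shade of grey.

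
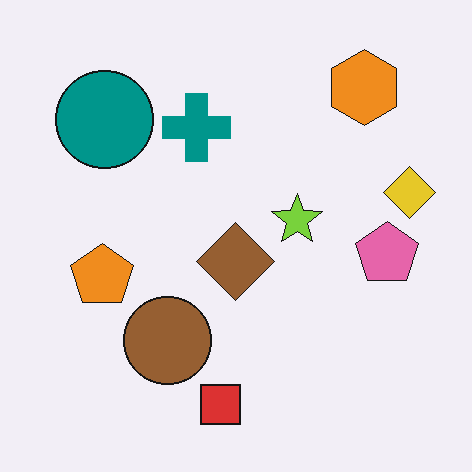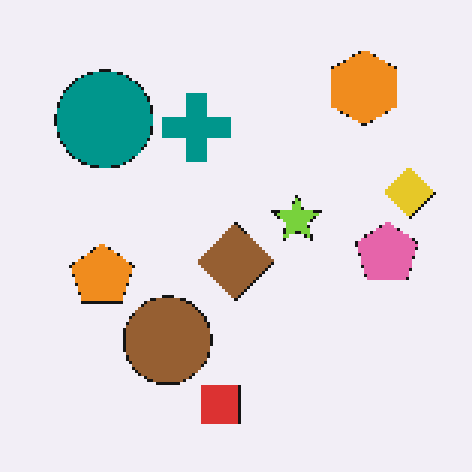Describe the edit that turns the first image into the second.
This is the original image mildly pixelated.

Shapes are reduced to large square blocks; fine edges and outlines are lost — a downscale-then-upscale (mosaic) effect.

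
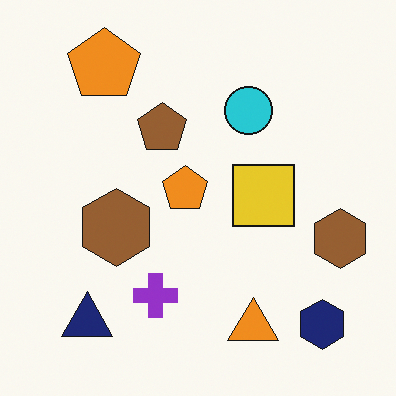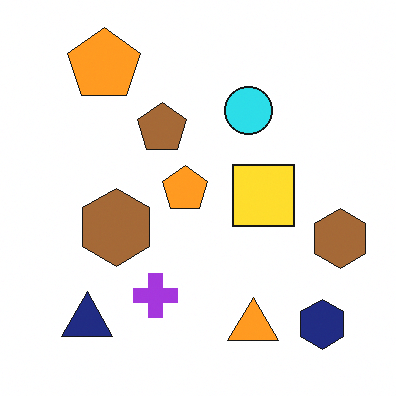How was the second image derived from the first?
This is the original image slightly brightened.

Every pixel — background and shapes alike — is uniformly brightened.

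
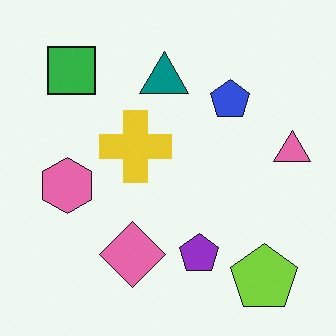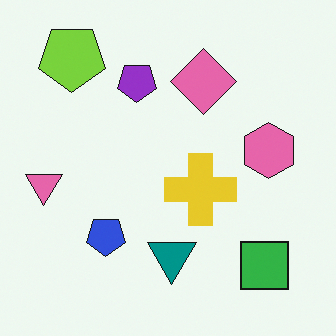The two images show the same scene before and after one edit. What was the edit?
The second image is the first rotated 180°.

The lime pentagon sits in the bottom-right of the first image and the top-left of the second — consistent with a whole-image 180° rotation.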